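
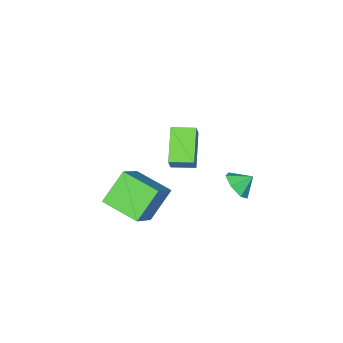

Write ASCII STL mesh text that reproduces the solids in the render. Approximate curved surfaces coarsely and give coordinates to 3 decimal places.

solid 
facet normal 0.692 -0.409 -0.594
outer loop
vertex -0.361 -0.061 -1.746
vertex -0.82 -0.847 -1.74
vertex -0.901 -0.147 -2.316
endloop
endfacet
facet normal -0.257 0.961 0.098
outer loop
vertex -0.361 -0.061 -1.746
vertex -0.901 -0.147 -2.316
vertex -1.52 -0.433 -1.14
endloop
endfacet
facet normal 0.692 -0.409 -0.594
outer loop
vertex -0.901 -0.147 -2.316
vertex -0.82 -0.847 -1.74
vertex -1.38 -0.76 -2.452
endloop
endfacet
facet normal -0.740 0.630 -0.236
outer loop
vertex -0.901 -0.147 -2.316
vertex -1.38 -0.76 -2.452
vertex -1.52 -0.433 -1.14
endloop
endfacet
facet normal 0.692 -0.409 -0.595
outer loop
vertex -1.38 -0.76 -2.452
vertex -0.82 -0.847 -1.74
vertex -1.437 -1.438 -2.052
endloop
endfacet
facet normal -0.994 0.018 -0.111
outer loop
vertex -1.38 -0.76 -2.452
vertex -1.437 -1.438 -2.052
vertex -1.52 -0.433 -1.14
endloop
endfacet
facet normal 0.693 -0.410 -0.593
outer loop
vertex -1.437 -1.438 -2.052
vertex -0.82 -0.847 -1.74
vertex -1.03 -1.671 -1.416
endloop
endfacet
facet normal -0.828 -0.412 0.379
outer loop
vertex -1.437 -1.438 -2.052
vertex -1.03 -1.671 -1.416
vertex -1.52 -0.433 -1.14
endloop
endfacet
facet normal 0.692 -0.410 -0.594
outer loop
vertex -1.03 -1.671 -1.416
vertex -0.82 -0.847 -1.74
vertex -0.465 -1.283 -1.025
endloop
endfacet
facet normal -0.367 -0.338 0.866
outer loop
vertex -1.03 -1.671 -1.416
vertex -0.465 -1.283 -1.025
vertex -1.52 -0.433 -1.14
endloop
endfacet
facet normal 0.693 -0.409 -0.594
outer loop
vertex -0.465 -1.283 -1.025
vertex -0.82 -0.847 -1.74
vertex -0.167 -0.567 -1.171
endloop
endfacet
facet normal 0.041 0.183 0.982
outer loop
vertex -0.465 -1.283 -1.025
vertex -0.167 -0.567 -1.171
vertex -1.52 -0.433 -1.14
endloop
endfacet
facet normal 0.693 -0.409 -0.594
outer loop
vertex -0.167 -0.567 -1.171
vertex -0.82 -0.847 -1.74
vertex -0.361 -0.061 -1.746
endloop
endfacet
facet normal 0.090 0.763 0.641
outer loop
vertex -0.167 -0.567 -1.171
vertex -0.361 -0.061 -1.746
vertex -1.52 -0.433 -1.14
endloop
endfacet
facet normal -0.403 -0.306 -0.862
outer loop
vertex 2.041 -2.341 3.2
vertex 1.205 -1.456 3.277
vertex 3.272 -1.09 2.18
endloop
endfacet
facet normal 0.685 -0.726 -0.063
outer loop
vertex 3.675 -0.784 3.043
vertex 2.041 -2.341 3.2
vertex 3.272 -1.09 2.18
endloop
endfacet
facet normal -0.403 -0.306 -0.862
outer loop
vertex 3.272 -1.09 2.18
vertex 1.205 -1.456 3.277
vertex 2.436 -0.205 2.257
endloop
endfacet
facet normal 0.607 0.617 -0.502
outer loop
vertex 2.436 -0.205 2.257
vertex 3.675 -0.784 3.043
vertex 3.272 -1.09 2.18
endloop
endfacet
facet normal -0.607 -0.617 0.502
outer loop
vertex 2.041 -2.341 3.2
vertex 1.608 -1.15 4.14
vertex 1.205 -1.456 3.277
endloop
endfacet
facet normal 0.685 -0.726 -0.063
outer loop
vertex 2.444 -2.035 4.063
vertex 2.041 -2.341 3.2
vertex 3.675 -0.784 3.043
endloop
endfacet
facet normal -0.607 -0.617 0.502
outer loop
vertex 2.444 -2.035 4.063
vertex 1.608 -1.15 4.14
vertex 2.041 -2.341 3.2
endloop
endfacet
facet normal -0.685 0.726 0.063
outer loop
vertex 1.205 -1.456 3.277
vertex 1.608 -1.15 4.14
vertex 2.436 -0.205 2.257
endloop
endfacet
facet normal 0.607 0.617 -0.502
outer loop
vertex 2.839 0.101 3.12
vertex 3.675 -0.784 3.043
vertex 2.436 -0.205 2.257
endloop
endfacet
facet normal -0.685 0.726 0.063
outer loop
vertex 2.436 -0.205 2.257
vertex 1.608 -1.15 4.14
vertex 2.839 0.101 3.12
endloop
endfacet
facet normal 0.403 0.306 0.862
outer loop
vertex 2.839 0.101 3.12
vertex 2.444 -2.035 4.063
vertex 3.675 -0.784 3.043
endloop
endfacet
facet normal 0.403 0.306 0.862
outer loop
vertex 1.608 -1.15 4.14
vertex 2.444 -2.035 4.063
vertex 2.839 0.101 3.12
endloop
endfacet
facet normal -0.693 -0.028 0.721
outer loop
vertex 3.346 -4.56 -0.666
vertex 2.795 -2.563 -1.119
vertex 1.872 -5.293 -2.111
endloop
endfacet
facet normal 0.259 -0.942 0.213
outer loop
vertex 3.285 -5.237 -3.581
vertex 3.346 -4.56 -0.666
vertex 1.872 -5.293 -2.111
endloop
endfacet
facet normal -0.692 -0.028 0.721
outer loop
vertex 1.872 -5.293 -2.111
vertex 2.795 -2.563 -1.119
vertex 1.321 -3.297 -2.563
endloop
endfacet
facet normal -0.673 -0.335 -0.660
outer loop
vertex 1.321 -3.297 -2.563
vertex 3.285 -5.237 -3.581
vertex 1.872 -5.293 -2.111
endloop
endfacet
facet normal 0.673 0.335 0.659
outer loop
vertex 3.346 -4.56 -0.666
vertex 4.208 -2.507 -2.589
vertex 2.795 -2.563 -1.119
endloop
endfacet
facet normal 0.260 -0.942 0.213
outer loop
vertex 4.759 -4.503 -2.137
vertex 3.346 -4.56 -0.666
vertex 3.285 -5.237 -3.581
endloop
endfacet
facet normal 0.673 0.335 0.659
outer loop
vertex 4.759 -4.503 -2.137
vertex 4.208 -2.507 -2.589
vertex 3.346 -4.56 -0.666
endloop
endfacet
facet normal -0.260 0.942 -0.214
outer loop
vertex 2.795 -2.563 -1.119
vertex 4.208 -2.507 -2.589
vertex 1.321 -3.297 -2.563
endloop
endfacet
facet normal -0.673 -0.335 -0.659
outer loop
vertex 2.734 -3.24 -4.034
vertex 3.285 -5.237 -3.581
vertex 1.321 -3.297 -2.563
endloop
endfacet
facet normal -0.260 0.942 -0.213
outer loop
vertex 1.321 -3.297 -2.563
vertex 4.208 -2.507 -2.589
vertex 2.734 -3.24 -4.034
endloop
endfacet
facet normal 0.693 0.028 -0.721
outer loop
vertex 2.734 -3.24 -4.034
vertex 4.759 -4.503 -2.137
vertex 3.285 -5.237 -3.581
endloop
endfacet
facet normal 0.693 0.028 -0.721
outer loop
vertex 4.208 -2.507 -2.589
vertex 4.759 -4.503 -2.137
vertex 2.734 -3.24 -4.034
endloop
endfacet

endsolid


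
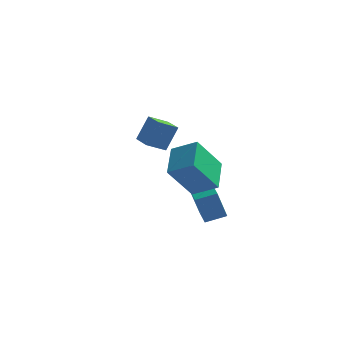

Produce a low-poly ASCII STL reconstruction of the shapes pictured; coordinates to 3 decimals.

solid 
facet normal -0.891 0.071 -0.448
outer loop
vertex 1.032 -4.291 1.313
vertex 0.766 -2.588 2.112
vertex 1.982 -3.329 -0.422
endloop
endfacet
facet normal 0.140 -0.896 -0.420
outer loop
vertex 3.274 -3.432 0.228
vertex 1.032 -4.291 1.313
vertex 1.982 -3.329 -0.422
endloop
endfacet
facet normal -0.891 0.071 -0.448
outer loop
vertex 1.982 -3.329 -0.422
vertex 0.766 -2.588 2.112
vertex 1.716 -1.625 0.377
endloop
endfacet
facet normal 0.432 0.437 -0.789
outer loop
vertex 1.716 -1.625 0.377
vertex 3.274 -3.432 0.228
vertex 1.982 -3.329 -0.422
endloop
endfacet
facet normal -0.432 -0.438 0.789
outer loop
vertex 1.032 -4.291 1.313
vertex 2.058 -2.691 2.762
vertex 0.766 -2.588 2.112
endloop
endfacet
facet normal 0.140 -0.896 -0.421
outer loop
vertex 2.324 -4.395 1.963
vertex 1.032 -4.291 1.313
vertex 3.274 -3.432 0.228
endloop
endfacet
facet normal -0.432 -0.437 0.789
outer loop
vertex 2.324 -4.395 1.963
vertex 2.058 -2.691 2.762
vertex 1.032 -4.291 1.313
endloop
endfacet
facet normal -0.140 0.896 0.421
outer loop
vertex 0.766 -2.588 2.112
vertex 2.058 -2.691 2.762
vertex 1.716 -1.625 0.377
endloop
endfacet
facet normal 0.432 0.437 -0.789
outer loop
vertex 3.008 -1.729 1.027
vertex 3.274 -3.432 0.228
vertex 1.716 -1.625 0.377
endloop
endfacet
facet normal -0.139 0.896 0.421
outer loop
vertex 1.716 -1.625 0.377
vertex 2.058 -2.691 2.762
vertex 3.008 -1.729 1.027
endloop
endfacet
facet normal 0.891 -0.071 0.448
outer loop
vertex 3.008 -1.729 1.027
vertex 2.324 -4.395 1.963
vertex 3.274 -3.432 0.228
endloop
endfacet
facet normal 0.891 -0.071 0.448
outer loop
vertex 2.058 -2.691 2.762
vertex 2.324 -4.395 1.963
vertex 3.008 -1.729 1.027
endloop
endfacet
facet normal -0.864 -0.400 -0.305
outer loop
vertex 1.871 -2.36 -1.251
vertex 1.354 -1.341 -1.121
vertex 2.26 -1.954 -2.887
endloop
endfacet
facet normal 0.449 -0.886 -0.113
outer loop
vertex 3.246 -1.499 -2.539
vertex 1.871 -2.36 -1.251
vertex 2.26 -1.954 -2.887
endloop
endfacet
facet normal -0.865 -0.399 -0.305
outer loop
vertex 2.26 -1.954 -2.887
vertex 1.354 -1.341 -1.121
vertex 1.744 -0.935 -2.757
endloop
endfacet
facet normal 0.225 0.235 -0.946
outer loop
vertex 1.744 -0.935 -2.757
vertex 3.246 -1.499 -2.539
vertex 2.26 -1.954 -2.887
endloop
endfacet
facet normal -0.225 -0.235 0.946
outer loop
vertex 1.871 -2.36 -1.251
vertex 2.34 -0.886 -0.773
vertex 1.354 -1.341 -1.121
endloop
endfacet
facet normal 0.449 -0.886 -0.113
outer loop
vertex 2.856 -1.905 -0.903
vertex 1.871 -2.36 -1.251
vertex 3.246 -1.499 -2.539
endloop
endfacet
facet normal -0.226 -0.235 0.945
outer loop
vertex 2.856 -1.905 -0.903
vertex 2.34 -0.886 -0.773
vertex 1.871 -2.36 -1.251
endloop
endfacet
facet normal -0.449 0.886 0.113
outer loop
vertex 1.354 -1.341 -1.121
vertex 2.34 -0.886 -0.773
vertex 1.744 -0.935 -2.757
endloop
endfacet
facet normal 0.225 0.235 -0.945
outer loop
vertex 2.729 -0.48 -2.409
vertex 3.246 -1.499 -2.539
vertex 1.744 -0.935 -2.757
endloop
endfacet
facet normal -0.449 0.886 0.113
outer loop
vertex 1.744 -0.935 -2.757
vertex 2.34 -0.886 -0.773
vertex 2.729 -0.48 -2.409
endloop
endfacet
facet normal 0.864 0.400 0.305
outer loop
vertex 2.729 -0.48 -2.409
vertex 2.856 -1.905 -0.903
vertex 3.246 -1.499 -2.539
endloop
endfacet
facet normal 0.865 0.399 0.305
outer loop
vertex 2.34 -0.886 -0.773
vertex 2.856 -1.905 -0.903
vertex 2.729 -0.48 -2.409
endloop
endfacet
facet normal -0.744 -0.503 0.440
outer loop
vertex -1.141 2.031 1.896
vertex -1.987 3.178 1.776
vertex -1.635 1.518 0.474
endloop
endfacet
facet normal 0.592 -0.801 0.083
outer loop
vertex -0.773 2.102 -0.036
vertex -1.141 2.031 1.896
vertex -1.635 1.518 0.474
endloop
endfacet
facet normal -0.743 -0.503 0.441
outer loop
vertex -1.635 1.518 0.474
vertex -1.987 3.178 1.776
vertex -2.482 2.665 0.355
endloop
endfacet
facet normal -0.311 -0.322 -0.894
outer loop
vertex -2.482 2.665 0.355
vertex -0.773 2.102 -0.036
vertex -1.635 1.518 0.474
endloop
endfacet
facet normal 0.310 0.323 0.894
outer loop
vertex -1.141 2.031 1.896
vertex -1.125 3.762 1.266
vertex -1.987 3.178 1.776
endloop
endfacet
facet normal 0.592 -0.802 0.083
outer loop
vertex -0.278 2.615 1.385
vertex -1.141 2.031 1.896
vertex -0.773 2.102 -0.036
endloop
endfacet
facet normal 0.311 0.322 0.894
outer loop
vertex -0.278 2.615 1.385
vertex -1.125 3.762 1.266
vertex -1.141 2.031 1.896
endloop
endfacet
facet normal -0.592 0.802 -0.083
outer loop
vertex -1.987 3.178 1.776
vertex -1.125 3.762 1.266
vertex -2.482 2.665 0.355
endloop
endfacet
facet normal -0.311 -0.323 -0.894
outer loop
vertex -1.619 3.249 -0.156
vertex -0.773 2.102 -0.036
vertex -2.482 2.665 0.355
endloop
endfacet
facet normal -0.592 0.802 -0.084
outer loop
vertex -2.482 2.665 0.355
vertex -1.125 3.762 1.266
vertex -1.619 3.249 -0.156
endloop
endfacet
facet normal 0.744 0.503 -0.441
outer loop
vertex -1.619 3.249 -0.156
vertex -0.278 2.615 1.385
vertex -0.773 2.102 -0.036
endloop
endfacet
facet normal 0.744 0.503 -0.440
outer loop
vertex -1.125 3.762 1.266
vertex -0.278 2.615 1.385
vertex -1.619 3.249 -0.156
endloop
endfacet

endsolid


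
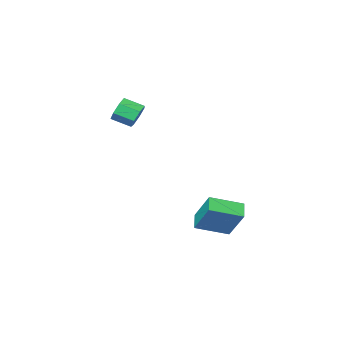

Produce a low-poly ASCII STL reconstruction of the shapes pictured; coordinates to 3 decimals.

solid 
facet normal -0.841 0.447 -0.305
outer loop
vertex -2.494 1.79 -4.583
vertex -2.45 2.86 -3.136
vertex -2.012 2.385 -5.038
endloop
endfacet
facet normal -0.025 -0.594 -0.804
outer loop
vertex -0.65 1.66 -4.544
vertex -2.494 1.79 -4.583
vertex -2.012 2.385 -5.038
endloop
endfacet
facet normal -0.841 0.447 -0.305
outer loop
vertex -2.012 2.385 -5.038
vertex -2.45 2.86 -3.136
vertex -1.968 3.455 -3.591
endloop
endfacet
facet normal 0.541 0.668 -0.511
outer loop
vertex -1.968 3.455 -3.591
vertex -0.65 1.66 -4.544
vertex -2.012 2.385 -5.038
endloop
endfacet
facet normal -0.541 -0.668 0.511
outer loop
vertex -2.494 1.79 -4.583
vertex -1.088 2.135 -2.642
vertex -2.45 2.86 -3.136
endloop
endfacet
facet normal -0.025 -0.594 -0.804
outer loop
vertex -1.132 1.065 -4.089
vertex -2.494 1.79 -4.583
vertex -0.65 1.66 -4.544
endloop
endfacet
facet normal -0.541 -0.668 0.511
outer loop
vertex -1.132 1.065 -4.089
vertex -1.088 2.135 -2.642
vertex -2.494 1.79 -4.583
endloop
endfacet
facet normal 0.025 0.594 0.804
outer loop
vertex -2.45 2.86 -3.136
vertex -1.088 2.135 -2.642
vertex -1.968 3.455 -3.591
endloop
endfacet
facet normal 0.541 0.668 -0.511
outer loop
vertex -0.606 2.73 -3.097
vertex -0.65 1.66 -4.544
vertex -1.968 3.455 -3.591
endloop
endfacet
facet normal 0.025 0.594 0.804
outer loop
vertex -1.968 3.455 -3.591
vertex -1.088 2.135 -2.642
vertex -0.606 2.73 -3.097
endloop
endfacet
facet normal 0.841 -0.447 0.305
outer loop
vertex -0.606 2.73 -3.097
vertex -1.132 1.065 -4.089
vertex -0.65 1.66 -4.544
endloop
endfacet
facet normal 0.841 -0.447 0.305
outer loop
vertex -1.088 2.135 -2.642
vertex -1.132 1.065 -4.089
vertex -0.606 2.73 -3.097
endloop
endfacet
facet normal -0.593 0.698 -0.402
outer loop
vertex -0.395 -2.651 0.356
vertex -0.835 -2.721 0.883
vertex -0.295 -2.295 0.826
endloop
endfacet
facet normal 0.788 0.398 -0.469
outer loop
vertex -0.395 -2.651 0.356
vertex -0.295 -2.295 0.826
vertex 0.215 -3.37 0.771
endloop
endfacet
facet normal 0.788 0.398 -0.469
outer loop
vertex 0.215 -3.37 0.771
vertex -0.295 -2.295 0.826
vertex 0.315 -3.014 1.241
endloop
endfacet
facet normal 0.591 -0.698 0.403
outer loop
vertex 0.215 -3.37 0.771
vertex 0.315 -3.014 1.241
vertex -0.225 -3.439 1.297
endloop
endfacet
facet normal -0.593 0.698 -0.403
outer loop
vertex -0.295 -2.295 0.826
vertex -0.835 -2.721 0.883
vertex -0.601 -2.259 1.339
endloop
endfacet
facet normal 0.623 0.714 0.321
outer loop
vertex -0.295 -2.295 0.826
vertex -0.601 -2.259 1.339
vertex 0.315 -3.014 1.241
endloop
endfacet
facet normal 0.622 0.713 0.322
outer loop
vertex 0.315 -3.014 1.241
vertex -0.601 -2.259 1.339
vertex 0.008 -2.978 1.754
endloop
endfacet
facet normal 0.591 -0.698 0.403
outer loop
vertex 0.315 -3.014 1.241
vertex 0.008 -2.978 1.754
vertex -0.225 -3.439 1.297
endloop
endfacet
facet normal -0.592 0.698 -0.403
outer loop
vertex -0.601 -2.259 1.339
vertex -0.835 -2.721 0.883
vertex -1.084 -2.571 1.508
endloop
endfacet
facet normal -0.013 0.492 0.871
outer loop
vertex -0.601 -2.259 1.339
vertex -1.084 -2.571 1.508
vertex 0.008 -2.978 1.754
endloop
endfacet
facet normal -0.013 0.492 0.871
outer loop
vertex 0.008 -2.978 1.754
vertex -1.084 -2.571 1.508
vertex -0.474 -3.29 1.923
endloop
endfacet
facet normal 0.593 -0.698 0.402
outer loop
vertex 0.008 -2.978 1.754
vertex -0.474 -3.29 1.923
vertex -0.225 -3.439 1.297
endloop
endfacet
facet normal -0.591 0.699 -0.403
outer loop
vertex -1.084 -2.571 1.508
vertex -0.835 -2.721 0.883
vertex -1.379 -2.995 1.206
endloop
endfacet
facet normal -0.638 -0.100 0.764
outer loop
vertex -1.084 -2.571 1.508
vertex -1.379 -2.995 1.206
vertex -0.474 -3.29 1.923
endloop
endfacet
facet normal -0.638 -0.100 0.764
outer loop
vertex -0.474 -3.29 1.923
vertex -1.379 -2.995 1.206
vertex -0.769 -3.714 1.621
endloop
endfacet
facet normal 0.592 -0.698 0.402
outer loop
vertex -0.474 -3.29 1.923
vertex -0.769 -3.714 1.621
vertex -0.225 -3.439 1.297
endloop
endfacet
facet normal -0.591 0.698 -0.403
outer loop
vertex -1.379 -2.995 1.206
vertex -0.835 -2.721 0.883
vertex -1.264 -3.213 0.66
endloop
endfacet
facet normal -0.783 -0.617 0.081
outer loop
vertex -1.379 -2.995 1.206
vertex -1.264 -3.213 0.66
vertex -0.769 -3.714 1.621
endloop
endfacet
facet normal -0.783 -0.617 0.081
outer loop
vertex -0.769 -3.714 1.621
vertex -1.264 -3.213 0.66
vertex -0.654 -3.932 1.075
endloop
endfacet
facet normal 0.593 -0.697 0.403
outer loop
vertex -0.769 -3.714 1.621
vertex -0.654 -3.932 1.075
vertex -0.225 -3.439 1.297
endloop
endfacet
facet normal -0.592 0.698 -0.403
outer loop
vertex -1.264 -3.213 0.66
vertex -0.835 -2.721 0.883
vertex -0.826 -3.06 0.282
endloop
endfacet
facet normal -0.338 -0.669 -0.662
outer loop
vertex -1.264 -3.213 0.66
vertex -0.826 -3.06 0.282
vertex -0.654 -3.932 1.075
endloop
endfacet
facet normal -0.338 -0.669 -0.662
outer loop
vertex -0.654 -3.932 1.075
vertex -0.826 -3.06 0.282
vertex -0.216 -3.779 0.697
endloop
endfacet
facet normal 0.592 -0.697 0.404
outer loop
vertex -0.654 -3.932 1.075
vertex -0.216 -3.779 0.697
vertex -0.225 -3.439 1.297
endloop
endfacet
facet normal -0.593 0.698 -0.402
outer loop
vertex -0.826 -3.06 0.282
vertex -0.835 -2.721 0.883
vertex -0.395 -2.651 0.356
endloop
endfacet
facet normal 0.361 -0.217 -0.907
outer loop
vertex -0.826 -3.06 0.282
vertex -0.395 -2.651 0.356
vertex -0.216 -3.779 0.697
endloop
endfacet
facet normal 0.361 -0.217 -0.907
outer loop
vertex -0.216 -3.779 0.697
vertex -0.395 -2.651 0.356
vertex 0.215 -3.37 0.771
endloop
endfacet
facet normal 0.592 -0.697 0.404
outer loop
vertex -0.216 -3.779 0.697
vertex 0.215 -3.37 0.771
vertex -0.225 -3.439 1.297
endloop
endfacet

endsolid


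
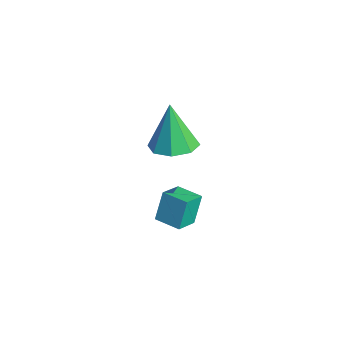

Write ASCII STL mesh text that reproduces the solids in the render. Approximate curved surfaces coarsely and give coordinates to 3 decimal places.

solid 
facet normal -0.857 -0.515 -0.008
outer loop
vertex -1.961 1.95 -0.119
vertex -2.474 2.81 -0.55
vertex -1.678 1.498 -1.359
endloop
endfacet
facet normal 0.470 -0.789 0.395
outer loop
vertex -0.726 2.07 -1.35
vertex -1.961 1.95 -0.119
vertex -1.678 1.498 -1.359
endloop
endfacet
facet normal -0.857 -0.515 -0.008
outer loop
vertex -1.678 1.498 -1.359
vertex -2.474 2.81 -0.55
vertex -2.191 2.358 -1.79
endloop
endfacet
facet normal 0.210 -0.335 -0.918
outer loop
vertex -2.191 2.358 -1.79
vertex -0.726 2.07 -1.35
vertex -1.678 1.498 -1.359
endloop
endfacet
facet normal -0.210 0.335 0.918
outer loop
vertex -1.961 1.95 -0.119
vertex -1.522 3.382 -0.541
vertex -2.474 2.81 -0.55
endloop
endfacet
facet normal 0.470 -0.789 0.395
outer loop
vertex -1.009 2.522 -0.11
vertex -1.961 1.95 -0.119
vertex -0.726 2.07 -1.35
endloop
endfacet
facet normal -0.210 0.335 0.918
outer loop
vertex -1.009 2.522 -0.11
vertex -1.522 3.382 -0.541
vertex -1.961 1.95 -0.119
endloop
endfacet
facet normal -0.470 0.789 -0.395
outer loop
vertex -2.474 2.81 -0.55
vertex -1.522 3.382 -0.541
vertex -2.191 2.358 -1.79
endloop
endfacet
facet normal 0.210 -0.335 -0.918
outer loop
vertex -1.239 2.93 -1.781
vertex -0.726 2.07 -1.35
vertex -2.191 2.358 -1.79
endloop
endfacet
facet normal -0.470 0.789 -0.395
outer loop
vertex -2.191 2.358 -1.79
vertex -1.522 3.382 -0.541
vertex -1.239 2.93 -1.781
endloop
endfacet
facet normal 0.857 0.515 0.008
outer loop
vertex -1.239 2.93 -1.781
vertex -1.009 2.522 -0.11
vertex -0.726 2.07 -1.35
endloop
endfacet
facet normal 0.857 0.515 0.008
outer loop
vertex -1.522 3.382 -0.541
vertex -1.009 2.522 -0.11
vertex -1.239 2.93 -1.781
endloop
endfacet
facet normal 0.243 -0.027 -0.970
outer loop
vertex -1.158 2.743 2.734
vertex -2.081 2.463 2.511
vertex -1.616 3.332 2.603
endloop
endfacet
facet normal 0.595 0.585 0.551
outer loop
vertex -1.158 2.743 2.734
vertex -1.616 3.332 2.603
vertex -2.579 2.517 4.509
endloop
endfacet
facet normal 0.241 -0.026 -0.970
outer loop
vertex -1.616 3.332 2.603
vertex -2.081 2.463 2.511
vertex -2.347 3.412 2.419
endloop
endfacet
facet normal 0.001 0.919 0.394
outer loop
vertex -1.616 3.332 2.603
vertex -2.347 3.412 2.419
vertex -2.579 2.517 4.509
endloop
endfacet
facet normal 0.243 -0.026 -0.970
outer loop
vertex -2.347 3.412 2.419
vertex -2.081 2.463 2.511
vertex -2.921 2.935 2.288
endloop
endfacet
facet normal -0.652 0.720 0.236
outer loop
vertex -2.347 3.412 2.419
vertex -2.921 2.935 2.288
vertex -2.579 2.517 4.509
endloop
endfacet
facet normal 0.243 -0.026 -0.970
outer loop
vertex -2.921 2.935 2.288
vertex -2.081 2.463 2.511
vertex -3.003 2.182 2.288
endloop
endfacet
facet normal -0.979 0.107 0.171
outer loop
vertex -2.921 2.935 2.288
vertex -3.003 2.182 2.288
vertex -2.579 2.517 4.509
endloop
endfacet
facet normal 0.243 -0.027 -0.970
outer loop
vertex -3.003 2.182 2.288
vertex -2.081 2.463 2.511
vertex -2.545 1.593 2.419
endloop
endfacet
facet normal -0.792 -0.563 0.236
outer loop
vertex -3.003 2.182 2.288
vertex -2.545 1.593 2.419
vertex -2.579 2.517 4.509
endloop
endfacet
facet normal 0.243 -0.027 -0.970
outer loop
vertex -2.545 1.593 2.419
vertex -2.081 2.463 2.511
vertex -1.814 1.514 2.604
endloop
endfacet
facet normal -0.197 -0.898 0.394
outer loop
vertex -2.545 1.593 2.419
vertex -1.814 1.514 2.604
vertex -2.579 2.517 4.509
endloop
endfacet
facet normal 0.242 -0.027 -0.970
outer loop
vertex -1.814 1.514 2.604
vertex -2.081 2.463 2.511
vertex -1.24 1.99 2.734
endloop
endfacet
facet normal 0.455 -0.699 0.551
outer loop
vertex -1.814 1.514 2.604
vertex -1.24 1.99 2.734
vertex -2.579 2.517 4.509
endloop
endfacet
facet normal 0.242 -0.026 -0.970
outer loop
vertex -1.24 1.99 2.734
vertex -2.081 2.463 2.511
vertex -1.158 2.743 2.734
endloop
endfacet
facet normal 0.783 -0.085 0.616
outer loop
vertex -1.24 1.99 2.734
vertex -1.158 2.743 2.734
vertex -2.579 2.517 4.509
endloop
endfacet

endsolid


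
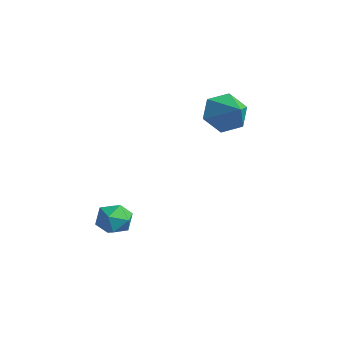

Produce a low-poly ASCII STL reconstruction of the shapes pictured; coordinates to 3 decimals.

solid 
facet normal -0.858 0.122 -0.499
outer loop
vertex -0.152 3.414 1.927
vertex -0.548 2.985 2.503
vertex -0.475 3.798 2.576
endloop
endfacet
facet normal 0.714 0.697 -0.057
outer loop
vertex -0.152 3.414 1.927
vertex -0.475 3.798 2.576
vertex 0.508 2.835 3.117
endloop
endfacet
facet normal -0.859 0.122 -0.498
outer loop
vertex -0.475 3.798 2.576
vertex -0.548 2.985 2.503
vertex -0.87 3.369 3.152
endloop
endfacet
facet normal 0.277 0.670 0.689
outer loop
vertex -0.475 3.798 2.576
vertex -0.87 3.369 3.152
vertex 0.508 2.835 3.117
endloop
endfacet
facet normal -0.859 0.122 -0.498
outer loop
vertex -0.87 3.369 3.152
vertex -0.548 2.985 2.503
vertex -0.943 2.556 3.079
endloop
endfacet
facet normal -0.009 -0.089 0.996
outer loop
vertex -0.87 3.369 3.152
vertex -0.943 2.556 3.079
vertex 0.508 2.835 3.117
endloop
endfacet
facet normal -0.858 0.121 -0.498
outer loop
vertex -0.943 2.556 3.079
vertex -0.548 2.985 2.503
vertex -0.621 2.171 2.431
endloop
endfacet
facet normal 0.143 -0.818 0.557
outer loop
vertex -0.943 2.556 3.079
vertex -0.621 2.171 2.431
vertex 0.508 2.835 3.117
endloop
endfacet
facet normal -0.858 0.121 -0.500
outer loop
vertex -0.621 2.171 2.431
vertex -0.548 2.985 2.503
vertex -0.225 2.6 1.855
endloop
endfacet
facet normal 0.581 -0.791 -0.190
outer loop
vertex -0.621 2.171 2.431
vertex -0.225 2.6 1.855
vertex 0.508 2.835 3.117
endloop
endfacet
facet normal -0.858 0.121 -0.500
outer loop
vertex -0.225 2.6 1.855
vertex -0.548 2.985 2.503
vertex -0.152 3.414 1.927
endloop
endfacet
facet normal 0.867 -0.034 -0.497
outer loop
vertex -0.225 2.6 1.855
vertex -0.152 3.414 1.927
vertex 0.508 2.835 3.117
endloop
endfacet
facet normal -0.911 0.369 -0.183
outer loop
vertex -1.433 -0.501 -1.829
vertex -1.714 -1.084 -1.607
vertex -1.595 -0.573 -1.169
endloop
endfacet
facet normal -0.455 0.890 -0.015
outer loop
vertex -1.433 -0.501 -1.829
vertex -1.595 -0.573 -1.169
vertex -1.006 -0.275 -1.345
endloop
endfacet
facet normal 0.085 0.872 -0.482
outer loop
vertex -1.433 -0.501 -1.829
vertex -1.006 -0.275 -1.345
vertex -0.76 -0.602 -1.893
endloop
endfacet
facet normal -0.039 0.339 -0.940
outer loop
vertex -1.433 -0.501 -1.829
vertex -0.76 -0.602 -1.893
vertex -1.197 -1.101 -2.055
endloop
endfacet
facet normal -0.654 0.027 -0.756
outer loop
vertex -1.433 -0.501 -1.829
vertex -1.197 -1.101 -2.055
vertex -1.714 -1.084 -1.607
endloop
endfacet
facet normal -0.190 0.750 0.634
outer loop
vertex -1.006 -0.275 -1.345
vertex -1.595 -0.573 -1.169
vertex -1.023 -0.719 -0.825
endloop
endfacet
facet normal -0.928 -0.093 0.360
outer loop
vertex -1.595 -0.573 -1.169
vertex -1.714 -1.084 -1.607
vertex -1.46 -1.218 -0.987
endloop
endfacet
facet normal -0.513 -0.645 -0.567
outer loop
vertex -1.714 -1.084 -1.607
vertex -1.197 -1.101 -2.055
vertex -1.214 -1.545 -1.535
endloop
endfacet
facet normal 0.483 -0.143 -0.864
outer loop
vertex -1.197 -1.101 -2.055
vertex -0.76 -0.602 -1.893
vertex -0.625 -1.247 -1.711
endloop
endfacet
facet normal 0.682 0.721 -0.124
outer loop
vertex -0.76 -0.602 -1.893
vertex -1.006 -0.275 -1.345
vertex -0.506 -0.736 -1.273
endloop
endfacet
facet normal 0.039 -0.339 0.940
outer loop
vertex -0.787 -1.319 -1.051
vertex -1.023 -0.719 -0.825
vertex -1.46 -1.218 -0.987
endloop
endfacet
facet normal -0.085 -0.872 0.482
outer loop
vertex -0.787 -1.319 -1.051
vertex -1.46 -1.218 -0.987
vertex -1.214 -1.545 -1.535
endloop
endfacet
facet normal 0.455 -0.890 0.015
outer loop
vertex -0.787 -1.319 -1.051
vertex -1.214 -1.545 -1.535
vertex -0.625 -1.247 -1.711
endloop
endfacet
facet normal 0.911 -0.369 0.183
outer loop
vertex -0.787 -1.319 -1.051
vertex -0.625 -1.247 -1.711
vertex -0.506 -0.736 -1.273
endloop
endfacet
facet normal 0.654 -0.027 0.756
outer loop
vertex -0.787 -1.319 -1.051
vertex -0.506 -0.736 -1.273
vertex -1.023 -0.719 -0.825
endloop
endfacet
facet normal -0.483 0.143 0.864
outer loop
vertex -1.46 -1.218 -0.987
vertex -1.023 -0.719 -0.825
vertex -1.595 -0.573 -1.169
endloop
endfacet
facet normal -0.682 -0.721 0.124
outer loop
vertex -1.214 -1.545 -1.535
vertex -1.46 -1.218 -0.987
vertex -1.714 -1.084 -1.607
endloop
endfacet
facet normal 0.190 -0.750 -0.634
outer loop
vertex -0.625 -1.247 -1.711
vertex -1.214 -1.545 -1.535
vertex -1.197 -1.101 -2.055
endloop
endfacet
facet normal 0.928 0.093 -0.360
outer loop
vertex -0.506 -0.736 -1.273
vertex -0.625 -1.247 -1.711
vertex -0.76 -0.602 -1.893
endloop
endfacet
facet normal 0.513 0.645 0.567
outer loop
vertex -1.023 -0.719 -0.825
vertex -0.506 -0.736 -1.273
vertex -1.006 -0.275 -1.345
endloop
endfacet

endsolid


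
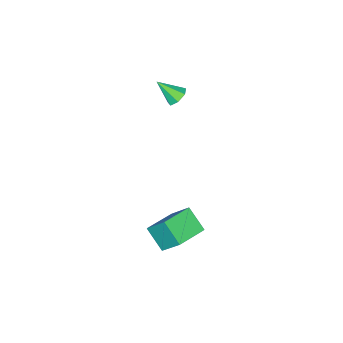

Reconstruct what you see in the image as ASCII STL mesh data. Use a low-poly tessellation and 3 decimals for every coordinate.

solid 
facet normal -0.314 0.653 -0.690
outer loop
vertex -0.75 -2.977 3.14
vertex -1.464 -3.059 3.387
vertex -0.937 -2.562 3.618
endloop
endfacet
facet normal 0.958 0.146 0.248
outer loop
vertex -0.75 -2.977 3.14
vertex -0.937 -2.562 3.618
vertex -0.936 -4.161 4.553
endloop
endfacet
facet normal -0.312 0.652 -0.691
outer loop
vertex -0.937 -2.562 3.618
vertex -1.464 -3.059 3.387
vertex -1.522 -2.521 3.921
endloop
endfacet
facet normal 0.435 0.455 0.777
outer loop
vertex -0.937 -2.562 3.618
vertex -1.522 -2.521 3.921
vertex -0.936 -4.161 4.553
endloop
endfacet
facet normal -0.312 0.652 -0.691
outer loop
vertex -1.522 -2.521 3.921
vertex -1.464 -3.059 3.387
vertex -2.063 -2.885 3.822
endloop
endfacet
facet normal -0.326 0.236 0.915
outer loop
vertex -1.522 -2.521 3.921
vertex -2.063 -2.885 3.822
vertex -0.936 -4.161 4.553
endloop
endfacet
facet normal -0.312 0.652 -0.691
outer loop
vertex -2.063 -2.885 3.822
vertex -1.464 -3.059 3.387
vertex -2.153 -3.38 3.395
endloop
endfacet
facet normal -0.754 -0.345 0.559
outer loop
vertex -2.063 -2.885 3.822
vertex -2.153 -3.38 3.395
vertex -0.936 -4.161 4.553
endloop
endfacet
facet normal -0.312 0.653 -0.690
outer loop
vertex -2.153 -3.38 3.395
vertex -1.464 -3.059 3.387
vertex -1.725 -3.633 2.962
endloop
endfacet
facet normal -0.525 -0.851 -0.022
outer loop
vertex -2.153 -3.38 3.395
vertex -1.725 -3.633 2.962
vertex -0.936 -4.161 4.553
endloop
endfacet
facet normal -0.313 0.653 -0.690
outer loop
vertex -1.725 -3.633 2.962
vertex -1.464 -3.059 3.387
vertex -1.1 -3.453 2.849
endloop
endfacet
facet normal 0.188 -0.900 -0.392
outer loop
vertex -1.725 -3.633 2.962
vertex -1.1 -3.453 2.849
vertex -0.936 -4.161 4.553
endloop
endfacet
facet normal -0.314 0.652 -0.690
outer loop
vertex -1.1 -3.453 2.849
vertex -1.464 -3.059 3.387
vertex -0.75 -2.977 3.14
endloop
endfacet
facet normal 0.847 -0.457 -0.271
outer loop
vertex -1.1 -3.453 2.849
vertex -0.75 -2.977 3.14
vertex -0.936 -4.161 4.553
endloop
endfacet
facet normal -0.990 0.105 -0.093
outer loop
vertex 1.807 0.476 -2.495
vertex 2.049 1.81 -3.57
vertex 1.821 -0.818 -4.098
endloop
endfacet
facet normal -0.139 -0.771 0.621
outer loop
vertex 3.831 -1.03 -3.91
vertex 1.807 0.476 -2.495
vertex 1.821 -0.818 -4.098
endloop
endfacet
facet normal -0.990 0.105 -0.093
outer loop
vertex 1.821 -0.818 -4.098
vertex 2.049 1.81 -3.57
vertex 2.063 0.516 -5.173
endloop
endfacet
facet normal 0.007 -0.628 -0.778
outer loop
vertex 2.063 0.516 -5.173
vertex 3.831 -1.03 -3.91
vertex 1.821 -0.818 -4.098
endloop
endfacet
facet normal -0.007 0.628 0.778
outer loop
vertex 1.807 0.476 -2.495
vertex 4.059 1.598 -3.382
vertex 2.049 1.81 -3.57
endloop
endfacet
facet normal -0.139 -0.771 0.621
outer loop
vertex 3.817 0.264 -2.307
vertex 1.807 0.476 -2.495
vertex 3.831 -1.03 -3.91
endloop
endfacet
facet normal -0.007 0.628 0.778
outer loop
vertex 3.817 0.264 -2.307
vertex 4.059 1.598 -3.382
vertex 1.807 0.476 -2.495
endloop
endfacet
facet normal 0.139 0.771 -0.621
outer loop
vertex 2.049 1.81 -3.57
vertex 4.059 1.598 -3.382
vertex 2.063 0.516 -5.173
endloop
endfacet
facet normal 0.007 -0.628 -0.778
outer loop
vertex 4.073 0.304 -4.985
vertex 3.831 -1.03 -3.91
vertex 2.063 0.516 -5.173
endloop
endfacet
facet normal 0.139 0.771 -0.621
outer loop
vertex 2.063 0.516 -5.173
vertex 4.059 1.598 -3.382
vertex 4.073 0.304 -4.985
endloop
endfacet
facet normal 0.990 -0.105 0.093
outer loop
vertex 4.073 0.304 -4.985
vertex 3.817 0.264 -2.307
vertex 3.831 -1.03 -3.91
endloop
endfacet
facet normal 0.990 -0.105 0.093
outer loop
vertex 4.059 1.598 -3.382
vertex 3.817 0.264 -2.307
vertex 4.073 0.304 -4.985
endloop
endfacet

endsolid


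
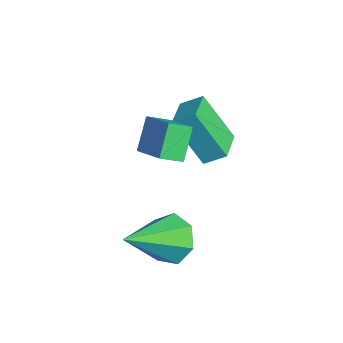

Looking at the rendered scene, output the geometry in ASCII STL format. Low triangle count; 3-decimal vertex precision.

solid 
facet normal -0.505 0.382 0.774
outer loop
vertex -1.049 -2.852 3.001
vertex 0.228 -2.538 3.68
vertex -1.04 -2.124 2.647
endloop
endfacet
facet normal -0.863 -0.212 -0.459
outer loop
vertex -0.408 -2.602 1.68
vertex -1.049 -2.852 3.001
vertex -1.04 -2.124 2.647
endloop
endfacet
facet normal -0.506 0.382 0.774
outer loop
vertex -1.04 -2.124 2.647
vertex 0.228 -2.538 3.68
vertex 0.237 -1.809 3.326
endloop
endfacet
facet normal 0.011 0.899 -0.437
outer loop
vertex 0.237 -1.809 3.326
vertex -0.408 -2.602 1.68
vertex -1.04 -2.124 2.647
endloop
endfacet
facet normal -0.011 -0.899 0.437
outer loop
vertex -1.049 -2.852 3.001
vertex 0.86 -3.016 2.713
vertex 0.228 -2.538 3.68
endloop
endfacet
facet normal -0.863 -0.212 -0.459
outer loop
vertex -0.417 -3.331 2.034
vertex -1.049 -2.852 3.001
vertex -0.408 -2.602 1.68
endloop
endfacet
facet normal -0.011 -0.899 0.438
outer loop
vertex -0.417 -3.331 2.034
vertex 0.86 -3.016 2.713
vertex -1.049 -2.852 3.001
endloop
endfacet
facet normal 0.863 0.212 0.459
outer loop
vertex 0.228 -2.538 3.68
vertex 0.86 -3.016 2.713
vertex 0.237 -1.809 3.326
endloop
endfacet
facet normal 0.012 0.899 -0.438
outer loop
vertex 0.869 -2.288 2.359
vertex -0.408 -2.602 1.68
vertex 0.237 -1.809 3.326
endloop
endfacet
facet normal 0.863 0.212 0.459
outer loop
vertex 0.237 -1.809 3.326
vertex 0.86 -3.016 2.713
vertex 0.869 -2.288 2.359
endloop
endfacet
facet normal 0.505 -0.382 -0.774
outer loop
vertex 0.869 -2.288 2.359
vertex -0.417 -3.331 2.034
vertex -0.408 -2.602 1.68
endloop
endfacet
facet normal 0.506 -0.382 -0.773
outer loop
vertex 0.86 -3.016 2.713
vertex -0.417 -3.331 2.034
vertex 0.869 -2.288 2.359
endloop
endfacet
facet normal -0.869 0.473 -0.146
outer loop
vertex -2.61 -1.324 1.913
vertex -2.329 -0.67 2.359
vertex -1.91 -0.531 0.31
endloop
endfacet
facet normal -0.334 -0.779 -0.531
outer loop
vertex -0.771 -1.15 0.501
vertex -2.61 -1.324 1.913
vertex -1.91 -0.531 0.31
endloop
endfacet
facet normal -0.869 0.473 -0.146
outer loop
vertex -1.91 -0.531 0.31
vertex -2.329 -0.67 2.359
vertex -1.629 0.123 0.757
endloop
endfacet
facet normal 0.365 0.414 -0.834
outer loop
vertex -1.629 0.123 0.757
vertex -0.771 -1.15 0.501
vertex -1.91 -0.531 0.31
endloop
endfacet
facet normal -0.364 -0.413 0.835
outer loop
vertex -2.61 -1.324 1.913
vertex -1.19 -1.289 2.55
vertex -2.329 -0.67 2.359
endloop
endfacet
facet normal -0.334 -0.778 -0.531
outer loop
vertex -1.471 -1.943 2.103
vertex -2.61 -1.324 1.913
vertex -0.771 -1.15 0.501
endloop
endfacet
facet normal -0.364 -0.414 0.834
outer loop
vertex -1.471 -1.943 2.103
vertex -1.19 -1.289 2.55
vertex -2.61 -1.324 1.913
endloop
endfacet
facet normal 0.334 0.779 0.531
outer loop
vertex -2.329 -0.67 2.359
vertex -1.19 -1.289 2.55
vertex -1.629 0.123 0.757
endloop
endfacet
facet normal 0.364 0.413 -0.835
outer loop
vertex -0.49 -0.496 0.947
vertex -0.771 -1.15 0.501
vertex -1.629 0.123 0.757
endloop
endfacet
facet normal 0.334 0.778 0.531
outer loop
vertex -1.629 0.123 0.757
vertex -1.19 -1.289 2.55
vertex -0.49 -0.496 0.947
endloop
endfacet
facet normal 0.869 -0.473 0.146
outer loop
vertex -0.49 -0.496 0.947
vertex -1.471 -1.943 2.103
vertex -0.771 -1.15 0.501
endloop
endfacet
facet normal 0.869 -0.473 0.146
outer loop
vertex -1.19 -1.289 2.55
vertex -1.471 -1.943 2.103
vertex -0.49 -0.496 0.947
endloop
endfacet
facet normal -0.342 0.766 -0.545
outer loop
vertex 2.379 -2.458 -0.336
vertex 1.61 -2.903 -0.479
vertex 1.815 -2.336 0.189
endloop
endfacet
facet normal 0.682 0.316 0.659
outer loop
vertex 2.379 -2.458 -0.336
vertex 1.815 -2.336 0.189
vertex 2.35 -4.557 0.699
endloop
endfacet
facet normal -0.342 0.766 -0.545
outer loop
vertex 1.815 -2.336 0.189
vertex 1.61 -2.903 -0.479
vertex 1.096 -2.641 0.212
endloop
endfacet
facet normal -0.058 0.210 0.976
outer loop
vertex 1.815 -2.336 0.189
vertex 1.096 -2.641 0.212
vertex 2.35 -4.557 0.699
endloop
endfacet
facet normal -0.343 0.765 -0.545
outer loop
vertex 1.096 -2.641 0.212
vertex 1.61 -2.903 -0.479
vertex 0.765 -3.144 -0.286
endloop
endfacet
facet normal -0.665 -0.257 0.701
outer loop
vertex 1.096 -2.641 0.212
vertex 0.765 -3.144 -0.286
vertex 2.35 -4.557 0.699
endloop
endfacet
facet normal -0.343 0.765 -0.545
outer loop
vertex 0.765 -3.144 -0.286
vertex 1.61 -2.903 -0.479
vertex 1.07 -3.465 -0.929
endloop
endfacet
facet normal -0.680 -0.732 0.043
outer loop
vertex 0.765 -3.144 -0.286
vertex 1.07 -3.465 -0.929
vertex 2.35 -4.557 0.699
endloop
endfacet
facet normal -0.342 0.765 -0.546
outer loop
vertex 1.07 -3.465 -0.929
vertex 1.61 -2.903 -0.479
vertex 1.782 -3.364 -1.233
endloop
endfacet
facet normal -0.093 -0.859 -0.503
outer loop
vertex 1.07 -3.465 -0.929
vertex 1.782 -3.364 -1.233
vertex 2.35 -4.557 0.699
endloop
endfacet
facet normal -0.342 0.765 -0.546
outer loop
vertex 1.782 -3.364 -1.233
vertex 1.61 -2.903 -0.479
vertex 2.365 -2.915 -0.969
endloop
endfacet
facet normal 0.655 -0.541 -0.527
outer loop
vertex 1.782 -3.364 -1.233
vertex 2.365 -2.915 -0.969
vertex 2.35 -4.557 0.699
endloop
endfacet
facet normal -0.342 0.766 -0.545
outer loop
vertex 2.365 -2.915 -0.969
vertex 1.61 -2.903 -0.479
vertex 2.379 -2.458 -0.336
endloop
endfacet
facet normal 1.000 -0.018 -0.009
outer loop
vertex 2.365 -2.915 -0.969
vertex 2.379 -2.458 -0.336
vertex 2.35 -4.557 0.699
endloop
endfacet

endsolid


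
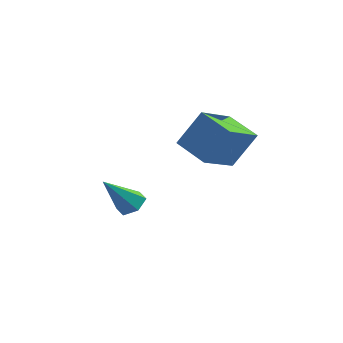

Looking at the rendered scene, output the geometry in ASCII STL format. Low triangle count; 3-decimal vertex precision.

solid 
facet normal -0.450 -0.246 -0.858
outer loop
vertex 2.66 -2.504 2.105
vertex 3.064 -0.935 1.443
vertex 3.971 -3.064 1.578
endloop
endfacet
facet normal -0.231 -0.896 0.378
outer loop
vertex 4.736 -2.645 3.037
vertex 2.66 -2.504 2.105
vertex 3.971 -3.064 1.578
endloop
endfacet
facet normal -0.450 -0.246 -0.858
outer loop
vertex 3.971 -3.064 1.578
vertex 3.064 -0.935 1.443
vertex 4.375 -1.495 0.916
endloop
endfacet
facet normal 0.863 -0.368 -0.347
outer loop
vertex 4.375 -1.495 0.916
vertex 4.736 -2.645 3.037
vertex 3.971 -3.064 1.578
endloop
endfacet
facet normal -0.863 0.368 0.347
outer loop
vertex 2.66 -2.504 2.105
vertex 3.829 -0.516 2.902
vertex 3.064 -0.935 1.443
endloop
endfacet
facet normal -0.231 -0.896 0.378
outer loop
vertex 3.425 -2.085 3.564
vertex 2.66 -2.504 2.105
vertex 4.736 -2.645 3.037
endloop
endfacet
facet normal -0.863 0.368 0.347
outer loop
vertex 3.425 -2.085 3.564
vertex 3.829 -0.516 2.902
vertex 2.66 -2.504 2.105
endloop
endfacet
facet normal 0.231 0.896 -0.378
outer loop
vertex 3.064 -0.935 1.443
vertex 3.829 -0.516 2.902
vertex 4.375 -1.495 0.916
endloop
endfacet
facet normal 0.863 -0.368 -0.347
outer loop
vertex 5.14 -1.076 2.375
vertex 4.736 -2.645 3.037
vertex 4.375 -1.495 0.916
endloop
endfacet
facet normal 0.231 0.896 -0.378
outer loop
vertex 4.375 -1.495 0.916
vertex 3.829 -0.516 2.902
vertex 5.14 -1.076 2.375
endloop
endfacet
facet normal 0.450 0.246 0.858
outer loop
vertex 5.14 -1.076 2.375
vertex 3.425 -2.085 3.564
vertex 4.736 -2.645 3.037
endloop
endfacet
facet normal 0.450 0.246 0.858
outer loop
vertex 3.829 -0.516 2.902
vertex 3.425 -2.085 3.564
vertex 5.14 -1.076 2.375
endloop
endfacet
facet normal 0.355 0.546 -0.759
outer loop
vertex 0.545 -1.289 -2.102
vertex 0.047 -0.848 -2.018
vertex 0.625 -0.767 -1.689
endloop
endfacet
facet normal 0.777 -0.459 0.430
outer loop
vertex 0.545 -1.289 -2.102
vertex 0.625 -0.767 -1.689
vertex -0.607 -1.852 -0.622
endloop
endfacet
facet normal 0.356 0.545 -0.759
outer loop
vertex 0.625 -0.767 -1.689
vertex 0.047 -0.848 -2.018
vertex 0.128 -0.327 -1.606
endloop
endfacet
facet normal 0.434 0.332 0.838
outer loop
vertex 0.625 -0.767 -1.689
vertex 0.128 -0.327 -1.606
vertex -0.607 -1.852 -0.622
endloop
endfacet
facet normal 0.357 0.545 -0.759
outer loop
vertex 0.128 -0.327 -1.606
vertex 0.047 -0.848 -2.018
vertex -0.45 -0.407 -1.935
endloop
endfacet
facet normal -0.449 0.627 0.636
outer loop
vertex 0.128 -0.327 -1.606
vertex -0.45 -0.407 -1.935
vertex -0.607 -1.852 -0.622
endloop
endfacet
facet normal 0.356 0.544 -0.760
outer loop
vertex -0.45 -0.407 -1.935
vertex 0.047 -0.848 -2.018
vertex -0.531 -0.929 -2.347
endloop
endfacet
facet normal -0.991 0.132 0.027
outer loop
vertex -0.45 -0.407 -1.935
vertex -0.531 -0.929 -2.347
vertex -0.607 -1.852 -0.622
endloop
endfacet
facet normal 0.355 0.546 -0.759
outer loop
vertex -0.531 -0.929 -2.347
vertex 0.047 -0.848 -2.018
vertex -0.033 -1.37 -2.431
endloop
endfacet
facet normal -0.648 -0.659 -0.381
outer loop
vertex -0.531 -0.929 -2.347
vertex -0.033 -1.37 -2.431
vertex -0.607 -1.852 -0.622
endloop
endfacet
facet normal 0.355 0.546 -0.759
outer loop
vertex -0.033 -1.37 -2.431
vertex 0.047 -0.848 -2.018
vertex 0.545 -1.289 -2.102
endloop
endfacet
facet normal 0.236 -0.955 -0.180
outer loop
vertex -0.033 -1.37 -2.431
vertex 0.545 -1.289 -2.102
vertex -0.607 -1.852 -0.622
endloop
endfacet

endsolid


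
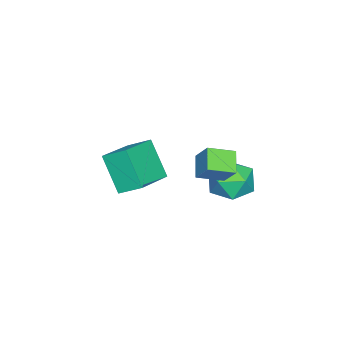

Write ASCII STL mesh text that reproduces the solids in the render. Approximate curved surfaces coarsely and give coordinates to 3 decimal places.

solid 
facet normal 0.534 0.194 0.823
outer loop
vertex 1.711 2.931 -0.698
vertex 1.197 2.072 -0.162
vertex 2.156 1.887 -0.741
endloop
endfacet
facet normal 0.897 0.373 0.236
outer loop
vertex 1.711 2.931 -0.698
vertex 2.156 1.887 -0.741
vertex 2.133 2.533 -1.674
endloop
endfacet
facet normal 0.510 0.851 -0.126
outer loop
vertex 1.711 2.931 -0.698
vertex 2.133 2.533 -1.674
vertex 1.159 3.117 -1.673
endloop
endfacet
facet normal -0.093 0.967 0.237
outer loop
vertex 1.711 2.931 -0.698
vertex 1.159 3.117 -1.673
vertex 0.581 2.832 -0.738
endloop
endfacet
facet normal -0.078 0.561 0.824
outer loop
vertex 1.711 2.931 -0.698
vertex 0.581 2.832 -0.738
vertex 1.197 2.072 -0.162
endloop
endfacet
facet normal 0.963 -0.211 -0.170
outer loop
vertex 2.133 2.533 -1.674
vertex 2.156 1.887 -0.741
vertex 1.879 1.428 -1.742
endloop
endfacet
facet normal 0.375 -0.500 0.781
outer loop
vertex 2.156 1.887 -0.741
vertex 1.197 2.072 -0.162
vertex 1.301 1.143 -0.807
endloop
endfacet
facet normal -0.616 0.093 0.782
outer loop
vertex 1.197 2.072 -0.162
vertex 0.581 2.832 -0.738
vertex 0.327 1.727 -0.806
endloop
endfacet
facet normal -0.640 0.750 -0.167
outer loop
vertex 0.581 2.832 -0.738
vertex 1.159 3.117 -1.673
vertex 0.304 2.373 -1.739
endloop
endfacet
facet normal 0.336 0.562 -0.756
outer loop
vertex 1.159 3.117 -1.673
vertex 2.133 2.533 -1.674
vertex 1.263 2.188 -2.318
endloop
endfacet
facet normal 0.093 -0.967 -0.237
outer loop
vertex 0.749 1.329 -1.782
vertex 1.879 1.428 -1.742
vertex 1.301 1.143 -0.807
endloop
endfacet
facet normal -0.510 -0.851 0.126
outer loop
vertex 0.749 1.329 -1.782
vertex 1.301 1.143 -0.807
vertex 0.327 1.727 -0.806
endloop
endfacet
facet normal -0.897 -0.373 -0.236
outer loop
vertex 0.749 1.329 -1.782
vertex 0.327 1.727 -0.806
vertex 0.304 2.373 -1.739
endloop
endfacet
facet normal -0.534 -0.194 -0.823
outer loop
vertex 0.749 1.329 -1.782
vertex 0.304 2.373 -1.739
vertex 1.263 2.188 -2.318
endloop
endfacet
facet normal 0.078 -0.561 -0.824
outer loop
vertex 0.749 1.329 -1.782
vertex 1.263 2.188 -2.318
vertex 1.879 1.428 -1.742
endloop
endfacet
facet normal 0.640 -0.750 0.167
outer loop
vertex 1.301 1.143 -0.807
vertex 1.879 1.428 -1.742
vertex 2.156 1.887 -0.741
endloop
endfacet
facet normal -0.336 -0.562 0.756
outer loop
vertex 0.327 1.727 -0.806
vertex 1.301 1.143 -0.807
vertex 1.197 2.072 -0.162
endloop
endfacet
facet normal -0.963 0.211 0.170
outer loop
vertex 0.304 2.373 -1.739
vertex 0.327 1.727 -0.806
vertex 0.581 2.832 -0.738
endloop
endfacet
facet normal -0.375 0.500 -0.781
outer loop
vertex 1.263 2.188 -2.318
vertex 0.304 2.373 -1.739
vertex 1.159 3.117 -1.673
endloop
endfacet
facet normal 0.616 -0.093 -0.782
outer loop
vertex 1.879 1.428 -1.742
vertex 1.263 2.188 -2.318
vertex 2.133 2.533 -1.674
endloop
endfacet
facet normal -0.328 -0.501 0.801
outer loop
vertex 0.815 -3.946 -1.698
vertex 0.755 -2.851 -1.038
vertex -1.261 -3.656 -2.367
endloop
endfacet
facet normal 0.047 -0.856 -0.516
outer loop
vertex -0.575 -2.609 -4.042
vertex 0.815 -3.946 -1.698
vertex -1.261 -3.656 -2.367
endloop
endfacet
facet normal -0.328 -0.501 0.801
outer loop
vertex -1.261 -3.656 -2.367
vertex 0.755 -2.851 -1.038
vertex -1.321 -2.561 -1.707
endloop
endfacet
facet normal -0.943 0.132 -0.304
outer loop
vertex -1.321 -2.561 -1.707
vertex -0.575 -2.609 -4.042
vertex -1.261 -3.656 -2.367
endloop
endfacet
facet normal 0.943 -0.132 0.304
outer loop
vertex 0.815 -3.946 -1.698
vertex 1.441 -1.804 -2.713
vertex 0.755 -2.851 -1.038
endloop
endfacet
facet normal 0.047 -0.856 -0.516
outer loop
vertex 1.501 -2.899 -3.373
vertex 0.815 -3.946 -1.698
vertex -0.575 -2.609 -4.042
endloop
endfacet
facet normal 0.943 -0.132 0.304
outer loop
vertex 1.501 -2.899 -3.373
vertex 1.441 -1.804 -2.713
vertex 0.815 -3.946 -1.698
endloop
endfacet
facet normal -0.047 0.856 0.516
outer loop
vertex 0.755 -2.851 -1.038
vertex 1.441 -1.804 -2.713
vertex -1.321 -2.561 -1.707
endloop
endfacet
facet normal -0.943 0.132 -0.304
outer loop
vertex -0.635 -1.514 -3.382
vertex -0.575 -2.609 -4.042
vertex -1.321 -2.561 -1.707
endloop
endfacet
facet normal -0.047 0.856 0.516
outer loop
vertex -1.321 -2.561 -1.707
vertex 1.441 -1.804 -2.713
vertex -0.635 -1.514 -3.382
endloop
endfacet
facet normal 0.328 0.501 -0.801
outer loop
vertex -0.635 -1.514 -3.382
vertex 1.501 -2.899 -3.373
vertex -0.575 -2.609 -4.042
endloop
endfacet
facet normal 0.328 0.501 -0.801
outer loop
vertex 1.441 -1.804 -2.713
vertex 1.501 -2.899 -3.373
vertex -0.635 -1.514 -3.382
endloop
endfacet
facet normal -0.330 -0.531 -0.780
outer loop
vertex 2.13 0.882 0.614
vertex 1.463 1.875 0.22
vertex 3.021 1.235 -0.003
endloop
endfacet
facet normal 0.529 -0.788 0.313
outer loop
vertex 3.437 1.905 0.98
vertex 2.13 0.882 0.614
vertex 3.021 1.235 -0.003
endloop
endfacet
facet normal -0.330 -0.531 -0.781
outer loop
vertex 3.021 1.235 -0.003
vertex 1.463 1.875 0.22
vertex 2.354 2.229 -0.397
endloop
endfacet
facet normal 0.781 0.310 -0.542
outer loop
vertex 2.354 2.229 -0.397
vertex 3.437 1.905 0.98
vertex 3.021 1.235 -0.003
endloop
endfacet
facet normal -0.781 -0.310 0.542
outer loop
vertex 2.13 0.882 0.614
vertex 1.879 2.545 1.203
vertex 1.463 1.875 0.22
endloop
endfacet
facet normal 0.530 -0.789 0.312
outer loop
vertex 2.546 1.551 1.597
vertex 2.13 0.882 0.614
vertex 3.437 1.905 0.98
endloop
endfacet
facet normal -0.782 -0.310 0.542
outer loop
vertex 2.546 1.551 1.597
vertex 1.879 2.545 1.203
vertex 2.13 0.882 0.614
endloop
endfacet
facet normal -0.530 0.788 -0.313
outer loop
vertex 1.463 1.875 0.22
vertex 1.879 2.545 1.203
vertex 2.354 2.229 -0.397
endloop
endfacet
facet normal 0.781 0.310 -0.542
outer loop
vertex 2.77 2.898 0.586
vertex 3.437 1.905 0.98
vertex 2.354 2.229 -0.397
endloop
endfacet
facet normal -0.529 0.789 -0.313
outer loop
vertex 2.354 2.229 -0.397
vertex 1.879 2.545 1.203
vertex 2.77 2.898 0.586
endloop
endfacet
facet normal 0.330 0.531 0.781
outer loop
vertex 2.77 2.898 0.586
vertex 2.546 1.551 1.597
vertex 3.437 1.905 0.98
endloop
endfacet
facet normal 0.330 0.531 0.780
outer loop
vertex 1.879 2.545 1.203
vertex 2.546 1.551 1.597
vertex 2.77 2.898 0.586
endloop
endfacet

endsolid


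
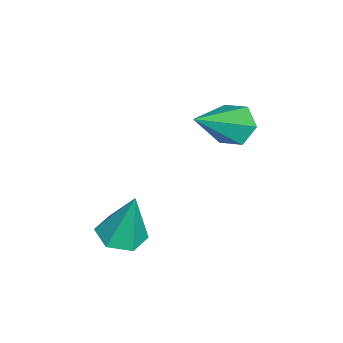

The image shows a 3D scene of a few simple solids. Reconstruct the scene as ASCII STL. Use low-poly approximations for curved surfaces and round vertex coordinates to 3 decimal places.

solid 
facet normal -0.083 -0.243 -0.967
outer loop
vertex -1.625 -0.229 -2.896
vertex -2.323 0.045 -2.905
vertex -1.743 0.492 -3.067
endloop
endfacet
facet normal 0.952 0.209 0.223
outer loop
vertex -1.625 -0.229 -2.896
vertex -1.743 0.492 -3.067
vertex -2.177 0.475 -1.195
endloop
endfacet
facet normal -0.083 -0.243 -0.967
outer loop
vertex -1.743 0.492 -3.067
vertex -2.323 0.045 -2.905
vertex -2.441 0.766 -3.076
endloop
endfacet
facet normal 0.363 0.927 0.093
outer loop
vertex -1.743 0.492 -3.067
vertex -2.441 0.766 -3.076
vertex -2.177 0.475 -1.195
endloop
endfacet
facet normal -0.083 -0.243 -0.967
outer loop
vertex -2.441 0.766 -3.076
vertex -2.323 0.045 -2.905
vertex -3.021 0.319 -2.914
endloop
endfacet
facet normal -0.562 0.802 0.203
outer loop
vertex -2.441 0.766 -3.076
vertex -3.021 0.319 -2.914
vertex -2.177 0.475 -1.195
endloop
endfacet
facet normal -0.082 -0.242 -0.967
outer loop
vertex -3.021 0.319 -2.914
vertex -2.323 0.045 -2.905
vertex -2.904 -0.401 -2.744
endloop
endfacet
facet normal -0.895 -0.041 0.443
outer loop
vertex -3.021 0.319 -2.914
vertex -2.904 -0.401 -2.744
vertex -2.177 0.475 -1.195
endloop
endfacet
facet normal -0.082 -0.242 -0.967
outer loop
vertex -2.904 -0.401 -2.744
vertex -2.323 0.045 -2.905
vertex -2.205 -0.675 -2.735
endloop
endfacet
facet normal -0.305 -0.760 0.573
outer loop
vertex -2.904 -0.401 -2.744
vertex -2.205 -0.675 -2.735
vertex -2.177 0.475 -1.195
endloop
endfacet
facet normal -0.082 -0.242 -0.967
outer loop
vertex -2.205 -0.675 -2.735
vertex -2.323 0.045 -2.905
vertex -1.625 -0.229 -2.896
endloop
endfacet
facet normal 0.617 -0.636 0.463
outer loop
vertex -2.205 -0.675 -2.735
vertex -1.625 -0.229 -2.896
vertex -2.177 0.475 -1.195
endloop
endfacet
facet normal -0.693 0.392 -0.605
outer loop
vertex -4.215 3.028 -0.286
vertex -4.732 2.701 0.094
vertex -4.515 3.364 0.275
endloop
endfacet
facet normal 0.755 0.656 0.011
outer loop
vertex -4.215 3.028 -0.286
vertex -4.515 3.364 0.275
vertex -3.208 1.839 1.426
endloop
endfacet
facet normal -0.693 0.392 -0.605
outer loop
vertex -4.515 3.364 0.275
vertex -4.732 2.701 0.094
vertex -5.032 3.037 0.655
endloop
endfacet
facet normal 0.123 0.663 0.738
outer loop
vertex -4.515 3.364 0.275
vertex -5.032 3.037 0.655
vertex -3.208 1.839 1.426
endloop
endfacet
facet normal -0.692 0.392 -0.605
outer loop
vertex -5.032 3.037 0.655
vertex -4.732 2.701 0.094
vertex -5.249 2.375 0.474
endloop
endfacet
facet normal -0.442 -0.099 0.892
outer loop
vertex -5.032 3.037 0.655
vertex -5.249 2.375 0.474
vertex -3.208 1.839 1.426
endloop
endfacet
facet normal -0.692 0.392 -0.605
outer loop
vertex -5.249 2.375 0.474
vertex -4.732 2.701 0.094
vertex -4.948 2.039 -0.088
endloop
endfacet
facet normal -0.377 -0.870 0.318
outer loop
vertex -5.249 2.375 0.474
vertex -4.948 2.039 -0.088
vertex -3.208 1.839 1.426
endloop
endfacet
facet normal -0.692 0.392 -0.605
outer loop
vertex -4.948 2.039 -0.088
vertex -4.732 2.701 0.094
vertex -4.431 2.365 -0.468
endloop
endfacet
facet normal 0.254 -0.877 -0.407
outer loop
vertex -4.948 2.039 -0.088
vertex -4.431 2.365 -0.468
vertex -3.208 1.839 1.426
endloop
endfacet
facet normal -0.693 0.392 -0.605
outer loop
vertex -4.431 2.365 -0.468
vertex -4.732 2.701 0.094
vertex -4.215 3.028 -0.286
endloop
endfacet
facet normal 0.820 -0.113 -0.561
outer loop
vertex -4.431 2.365 -0.468
vertex -4.215 3.028 -0.286
vertex -3.208 1.839 1.426
endloop
endfacet

endsolid


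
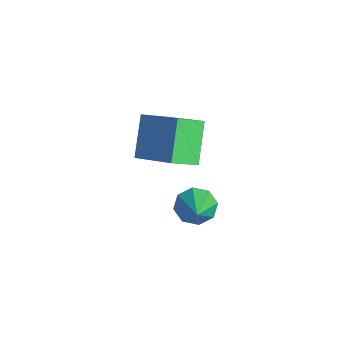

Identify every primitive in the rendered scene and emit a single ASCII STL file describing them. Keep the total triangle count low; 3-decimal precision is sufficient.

solid 
facet normal -0.809 -0.335 -0.483
outer loop
vertex -0.435 1.899 2.816
vertex -0.494 2.771 2.31
vertex 0.442 1.333 1.739
endloop
endfacet
facet normal 0.058 -0.863 0.501
outer loop
vertex 1.834 1.909 2.57
vertex -0.435 1.899 2.816
vertex 0.442 1.333 1.739
endloop
endfacet
facet normal -0.809 -0.335 -0.483
outer loop
vertex 0.442 1.333 1.739
vertex -0.494 2.771 2.31
vertex 0.383 2.205 1.233
endloop
endfacet
facet normal 0.585 -0.377 -0.718
outer loop
vertex 0.383 2.205 1.233
vertex 1.834 1.909 2.57
vertex 0.442 1.333 1.739
endloop
endfacet
facet normal -0.585 0.377 0.718
outer loop
vertex -0.435 1.899 2.816
vertex 0.898 3.347 3.141
vertex -0.494 2.771 2.31
endloop
endfacet
facet normal 0.058 -0.863 0.501
outer loop
vertex 0.957 2.475 3.647
vertex -0.435 1.899 2.816
vertex 1.834 1.909 2.57
endloop
endfacet
facet normal -0.585 0.377 0.718
outer loop
vertex 0.957 2.475 3.647
vertex 0.898 3.347 3.141
vertex -0.435 1.899 2.816
endloop
endfacet
facet normal -0.058 0.863 -0.501
outer loop
vertex -0.494 2.771 2.31
vertex 0.898 3.347 3.141
vertex 0.383 2.205 1.233
endloop
endfacet
facet normal 0.585 -0.377 -0.718
outer loop
vertex 1.775 2.781 2.064
vertex 1.834 1.909 2.57
vertex 0.383 2.205 1.233
endloop
endfacet
facet normal -0.058 0.863 -0.501
outer loop
vertex 0.383 2.205 1.233
vertex 0.898 3.347 3.141
vertex 1.775 2.781 2.064
endloop
endfacet
facet normal 0.809 0.335 0.483
outer loop
vertex 1.775 2.781 2.064
vertex 0.957 2.475 3.647
vertex 1.834 1.909 2.57
endloop
endfacet
facet normal 0.809 0.335 0.483
outer loop
vertex 0.898 3.347 3.141
vertex 0.957 2.475 3.647
vertex 1.775 2.781 2.064
endloop
endfacet
facet normal -0.767 0.302 -0.566
outer loop
vertex 1.522 3.403 -1.059
vertex 1.112 2.994 -0.722
vertex 1.31 3.63 -0.651
endloop
endfacet
facet normal 0.766 0.642 0.041
outer loop
vertex 1.522 3.403 -1.059
vertex 1.31 3.63 -0.651
vertex 2.148 2.586 0.042
endloop
endfacet
facet normal -0.767 0.302 -0.566
outer loop
vertex 1.31 3.63 -0.651
vertex 1.112 2.994 -0.722
vertex 0.982 3.484 -0.284
endloop
endfacet
facet normal 0.370 0.701 0.609
outer loop
vertex 1.31 3.63 -0.651
vertex 0.982 3.484 -0.284
vertex 2.148 2.586 0.042
endloop
endfacet
facet normal -0.768 0.302 -0.565
outer loop
vertex 0.982 3.484 -0.284
vertex 1.112 2.994 -0.722
vertex 0.731 3.051 -0.174
endloop
endfacet
facet normal -0.056 0.276 0.960
outer loop
vertex 0.982 3.484 -0.284
vertex 0.731 3.051 -0.174
vertex 2.148 2.586 0.042
endloop
endfacet
facet normal -0.767 0.304 -0.565
outer loop
vertex 0.731 3.051 -0.174
vertex 1.112 2.994 -0.722
vertex 0.702 2.585 -0.385
endloop
endfacet
facet normal -0.261 -0.385 0.885
outer loop
vertex 0.731 3.051 -0.174
vertex 0.702 2.585 -0.385
vertex 2.148 2.586 0.042
endloop
endfacet
facet normal -0.767 0.302 -0.566
outer loop
vertex 0.702 2.585 -0.385
vertex 1.112 2.994 -0.722
vertex 0.914 2.358 -0.793
endloop
endfacet
facet normal -0.127 -0.893 0.431
outer loop
vertex 0.702 2.585 -0.385
vertex 0.914 2.358 -0.793
vertex 2.148 2.586 0.042
endloop
endfacet
facet normal -0.767 0.302 -0.566
outer loop
vertex 0.914 2.358 -0.793
vertex 1.112 2.994 -0.722
vertex 1.242 2.503 -1.16
endloop
endfacet
facet normal 0.269 -0.954 -0.137
outer loop
vertex 0.914 2.358 -0.793
vertex 1.242 2.503 -1.16
vertex 2.148 2.586 0.042
endloop
endfacet
facet normal -0.767 0.302 -0.566
outer loop
vertex 1.242 2.503 -1.16
vertex 1.112 2.994 -0.722
vertex 1.494 2.937 -1.27
endloop
endfacet
facet normal 0.696 -0.528 -0.488
outer loop
vertex 1.242 2.503 -1.16
vertex 1.494 2.937 -1.27
vertex 2.148 2.586 0.042
endloop
endfacet
facet normal -0.767 0.302 -0.566
outer loop
vertex 1.494 2.937 -1.27
vertex 1.112 2.994 -0.722
vertex 1.522 3.403 -1.059
endloop
endfacet
facet normal 0.901 0.133 -0.413
outer loop
vertex 1.494 2.937 -1.27
vertex 1.522 3.403 -1.059
vertex 2.148 2.586 0.042
endloop
endfacet

endsolid


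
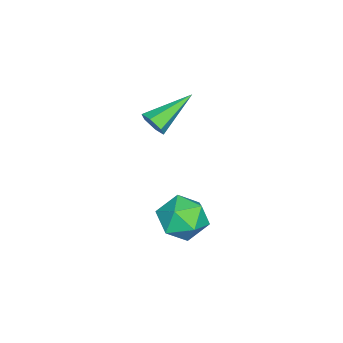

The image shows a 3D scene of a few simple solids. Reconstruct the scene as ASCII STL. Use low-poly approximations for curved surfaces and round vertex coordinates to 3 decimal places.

solid 
facet normal 0.011 0.088 0.996
outer loop
vertex 1.526 -0.248 -2.153
vertex 1.165 -1.331 -2.053
vertex 2.288 -1.102 -2.086
endloop
endfacet
facet normal 0.506 0.507 0.698
outer loop
vertex 1.526 -0.248 -2.153
vertex 2.288 -1.102 -2.086
vertex 2.452 -0.244 -2.828
endloop
endfacet
facet normal 0.177 0.952 0.249
outer loop
vertex 1.526 -0.248 -2.153
vertex 2.452 -0.244 -2.828
vertex 1.432 0.057 -3.254
endloop
endfacet
facet normal -0.522 0.810 0.269
outer loop
vertex 1.526 -0.248 -2.153
vertex 1.432 0.057 -3.254
vertex 0.636 -0.615 -2.775
endloop
endfacet
facet normal -0.624 0.276 0.731
outer loop
vertex 1.526 -0.248 -2.153
vertex 0.636 -0.615 -2.775
vertex 1.165 -1.331 -2.053
endloop
endfacet
facet normal 0.944 0.093 0.316
outer loop
vertex 2.452 -0.244 -2.828
vertex 2.288 -1.102 -2.086
vertex 2.664 -1.325 -3.145
endloop
endfacet
facet normal 0.143 -0.585 0.799
outer loop
vertex 2.288 -1.102 -2.086
vertex 1.165 -1.331 -2.053
vertex 1.868 -1.997 -2.666
endloop
endfacet
facet normal -0.886 -0.282 0.369
outer loop
vertex 1.165 -1.331 -2.053
vertex 0.636 -0.615 -2.775
vertex 0.848 -1.696 -3.092
endloop
endfacet
facet normal -0.719 0.583 -0.378
outer loop
vertex 0.636 -0.615 -2.775
vertex 1.432 0.057 -3.254
vertex 1.012 -0.838 -3.834
endloop
endfacet
facet normal 0.412 0.813 -0.411
outer loop
vertex 1.432 0.057 -3.254
vertex 2.452 -0.244 -2.828
vertex 2.135 -0.609 -3.867
endloop
endfacet
facet normal 0.522 -0.810 -0.269
outer loop
vertex 1.774 -1.692 -3.767
vertex 2.664 -1.325 -3.145
vertex 1.868 -1.997 -2.666
endloop
endfacet
facet normal -0.177 -0.952 -0.249
outer loop
vertex 1.774 -1.692 -3.767
vertex 1.868 -1.997 -2.666
vertex 0.848 -1.696 -3.092
endloop
endfacet
facet normal -0.506 -0.507 -0.698
outer loop
vertex 1.774 -1.692 -3.767
vertex 0.848 -1.696 -3.092
vertex 1.012 -0.838 -3.834
endloop
endfacet
facet normal -0.011 -0.088 -0.996
outer loop
vertex 1.774 -1.692 -3.767
vertex 1.012 -0.838 -3.834
vertex 2.135 -0.609 -3.867
endloop
endfacet
facet normal 0.624 -0.276 -0.731
outer loop
vertex 1.774 -1.692 -3.767
vertex 2.135 -0.609 -3.867
vertex 2.664 -1.325 -3.145
endloop
endfacet
facet normal 0.719 -0.583 0.378
outer loop
vertex 1.868 -1.997 -2.666
vertex 2.664 -1.325 -3.145
vertex 2.288 -1.102 -2.086
endloop
endfacet
facet normal -0.412 -0.813 0.411
outer loop
vertex 0.848 -1.696 -3.092
vertex 1.868 -1.997 -2.666
vertex 1.165 -1.331 -2.053
endloop
endfacet
facet normal -0.944 -0.093 -0.316
outer loop
vertex 1.012 -0.838 -3.834
vertex 0.848 -1.696 -3.092
vertex 0.636 -0.615 -2.775
endloop
endfacet
facet normal -0.143 0.585 -0.799
outer loop
vertex 2.135 -0.609 -3.867
vertex 1.012 -0.838 -3.834
vertex 1.432 0.057 -3.254
endloop
endfacet
facet normal 0.886 0.282 -0.369
outer loop
vertex 2.664 -1.325 -3.145
vertex 2.135 -0.609 -3.867
vertex 2.452 -0.244 -2.828
endloop
endfacet
facet normal 0.732 -0.525 -0.434
outer loop
vertex -2.002 -3.525 -0.441
vertex -2.344 -3.526 -1.017
vertex -1.912 -3.032 -0.885
endloop
endfacet
facet normal 0.458 0.547 0.701
outer loop
vertex -2.002 -3.525 -0.441
vertex -1.912 -3.032 -0.885
vertex -3.956 -2.374 -0.063
endloop
endfacet
facet normal 0.732 -0.525 -0.434
outer loop
vertex -1.912 -3.032 -0.885
vertex -2.344 -3.526 -1.017
vertex -2.254 -3.033 -1.461
endloop
endfacet
facet normal 0.248 0.957 -0.149
outer loop
vertex -1.912 -3.032 -0.885
vertex -2.254 -3.033 -1.461
vertex -3.956 -2.374 -0.063
endloop
endfacet
facet normal 0.733 -0.524 -0.433
outer loop
vertex -2.254 -3.033 -1.461
vertex -2.344 -3.526 -1.017
vertex -2.686 -3.528 -1.593
endloop
endfacet
facet normal -0.397 0.544 -0.740
outer loop
vertex -2.254 -3.033 -1.461
vertex -2.686 -3.528 -1.593
vertex -3.956 -2.374 -0.063
endloop
endfacet
facet normal 0.733 -0.524 -0.433
outer loop
vertex -2.686 -3.528 -1.593
vertex -2.344 -3.526 -1.017
vertex -2.776 -4.021 -1.149
endloop
endfacet
facet normal -0.832 -0.280 -0.479
outer loop
vertex -2.686 -3.528 -1.593
vertex -2.776 -4.021 -1.149
vertex -3.956 -2.374 -0.063
endloop
endfacet
facet normal 0.733 -0.524 -0.434
outer loop
vertex -2.776 -4.021 -1.149
vertex -2.344 -3.526 -1.017
vertex -2.434 -4.02 -0.573
endloop
endfacet
facet normal -0.622 -0.690 0.370
outer loop
vertex -2.776 -4.021 -1.149
vertex -2.434 -4.02 -0.573
vertex -3.956 -2.374 -0.063
endloop
endfacet
facet normal 0.733 -0.524 -0.434
outer loop
vertex -2.434 -4.02 -0.573
vertex -2.344 -3.526 -1.017
vertex -2.002 -3.525 -0.441
endloop
endfacet
facet normal 0.023 -0.276 0.961
outer loop
vertex -2.434 -4.02 -0.573
vertex -2.002 -3.525 -0.441
vertex -3.956 -2.374 -0.063
endloop
endfacet

endsolid


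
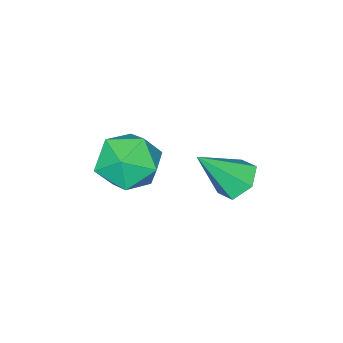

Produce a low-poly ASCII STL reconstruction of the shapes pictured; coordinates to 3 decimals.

solid 
facet normal 0.087 0.669 0.738
outer loop
vertex -1.594 3.608 2.145
vertex -1.855 2.934 2.787
vertex -0.921 3.056 2.566
endloop
endfacet
facet normal 0.540 0.816 0.207
outer loop
vertex -1.594 3.608 2.145
vertex -0.921 3.056 2.566
vertex -0.86 3.255 1.622
endloop
endfacet
facet normal 0.159 0.907 -0.390
outer loop
vertex -1.594 3.608 2.145
vertex -0.86 3.255 1.622
vertex -1.757 3.256 1.259
endloop
endfacet
facet normal -0.529 0.817 -0.227
outer loop
vertex -1.594 3.608 2.145
vertex -1.757 3.256 1.259
vertex -2.372 3.058 1.979
endloop
endfacet
facet normal -0.574 0.670 0.470
outer loop
vertex -1.594 3.608 2.145
vertex -2.372 3.058 1.979
vertex -1.855 2.934 2.787
endloop
endfacet
facet normal 0.962 0.248 0.114
outer loop
vertex -0.86 3.255 1.622
vertex -0.921 3.056 2.566
vertex -0.668 2.362 1.941
endloop
endfacet
facet normal 0.229 0.011 0.973
outer loop
vertex -0.921 3.056 2.566
vertex -1.855 2.934 2.787
vertex -1.283 2.164 2.661
endloop
endfacet
facet normal -0.841 0.012 0.540
outer loop
vertex -1.855 2.934 2.787
vertex -2.372 3.058 1.979
vertex -2.18 2.165 2.298
endloop
endfacet
facet normal -0.769 0.249 -0.588
outer loop
vertex -2.372 3.058 1.979
vertex -1.757 3.256 1.259
vertex -2.119 2.364 1.354
endloop
endfacet
facet normal 0.345 0.396 -0.851
outer loop
vertex -1.757 3.256 1.259
vertex -0.86 3.255 1.622
vertex -1.185 2.486 1.133
endloop
endfacet
facet normal 0.529 -0.817 0.227
outer loop
vertex -1.446 1.812 1.775
vertex -0.668 2.362 1.941
vertex -1.283 2.164 2.661
endloop
endfacet
facet normal -0.159 -0.907 0.390
outer loop
vertex -1.446 1.812 1.775
vertex -1.283 2.164 2.661
vertex -2.18 2.165 2.298
endloop
endfacet
facet normal -0.540 -0.816 -0.207
outer loop
vertex -1.446 1.812 1.775
vertex -2.18 2.165 2.298
vertex -2.119 2.364 1.354
endloop
endfacet
facet normal -0.087 -0.669 -0.738
outer loop
vertex -1.446 1.812 1.775
vertex -2.119 2.364 1.354
vertex -1.185 2.486 1.133
endloop
endfacet
facet normal 0.574 -0.670 -0.470
outer loop
vertex -1.446 1.812 1.775
vertex -1.185 2.486 1.133
vertex -0.668 2.362 1.941
endloop
endfacet
facet normal 0.769 -0.249 0.588
outer loop
vertex -1.283 2.164 2.661
vertex -0.668 2.362 1.941
vertex -0.921 3.056 2.566
endloop
endfacet
facet normal -0.345 -0.396 0.851
outer loop
vertex -2.18 2.165 2.298
vertex -1.283 2.164 2.661
vertex -1.855 2.934 2.787
endloop
endfacet
facet normal -0.962 -0.248 -0.114
outer loop
vertex -2.119 2.364 1.354
vertex -2.18 2.165 2.298
vertex -2.372 3.058 1.979
endloop
endfacet
facet normal -0.229 -0.011 -0.973
outer loop
vertex -1.185 2.486 1.133
vertex -2.119 2.364 1.354
vertex -1.757 3.256 1.259
endloop
endfacet
facet normal 0.841 -0.012 -0.540
outer loop
vertex -0.668 2.362 1.941
vertex -1.185 2.486 1.133
vertex -0.86 3.255 1.622
endloop
endfacet
facet normal -0.560 0.384 -0.734
outer loop
vertex -3.94 3.54 -0.462
vertex -4.345 3.844 0.006
vertex -3.793 4.177 -0.241
endloop
endfacet
facet normal 0.947 -0.114 -0.302
outer loop
vertex -3.94 3.54 -0.462
vertex -3.793 4.177 -0.241
vertex -3.455 3.236 1.174
endloop
endfacet
facet normal -0.560 0.383 -0.735
outer loop
vertex -3.793 4.177 -0.241
vertex -4.345 3.844 0.006
vertex -4.199 4.482 0.227
endloop
endfacet
facet normal 0.744 0.625 0.238
outer loop
vertex -3.793 4.177 -0.241
vertex -4.199 4.482 0.227
vertex -3.455 3.236 1.174
endloop
endfacet
facet normal -0.560 0.383 -0.735
outer loop
vertex -4.199 4.482 0.227
vertex -4.345 3.844 0.006
vertex -4.751 4.149 0.474
endloop
endfacet
facet normal -0.006 0.603 0.798
outer loop
vertex -4.199 4.482 0.227
vertex -4.751 4.149 0.474
vertex -3.455 3.236 1.174
endloop
endfacet
facet normal -0.559 0.383 -0.735
outer loop
vertex -4.751 4.149 0.474
vertex -4.345 3.844 0.006
vertex -4.897 3.512 0.253
endloop
endfacet
facet normal -0.553 -0.157 0.818
outer loop
vertex -4.751 4.149 0.474
vertex -4.897 3.512 0.253
vertex -3.455 3.236 1.174
endloop
endfacet
facet normal -0.559 0.383 -0.735
outer loop
vertex -4.897 3.512 0.253
vertex -4.345 3.844 0.006
vertex -4.491 3.207 -0.215
endloop
endfacet
facet normal -0.350 -0.894 0.279
outer loop
vertex -4.897 3.512 0.253
vertex -4.491 3.207 -0.215
vertex -3.455 3.236 1.174
endloop
endfacet
facet normal -0.561 0.383 -0.734
outer loop
vertex -4.491 3.207 -0.215
vertex -4.345 3.844 0.006
vertex -3.94 3.54 -0.462
endloop
endfacet
facet normal 0.401 -0.872 -0.281
outer loop
vertex -4.491 3.207 -0.215
vertex -3.94 3.54 -0.462
vertex -3.455 3.236 1.174
endloop
endfacet

endsolid


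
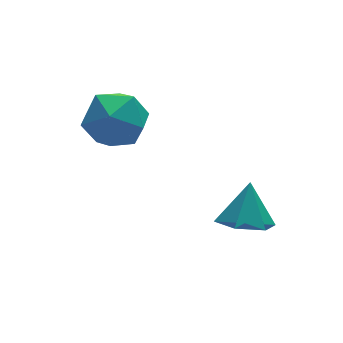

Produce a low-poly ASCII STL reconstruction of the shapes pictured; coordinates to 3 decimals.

solid 
facet normal -0.779 -0.580 0.239
outer loop
vertex -1.755 -1.131 3.368
vertex -1.288 -1.903 3.018
vertex -1.186 -1.656 3.948
endloop
endfacet
facet normal -0.725 -0.026 0.688
outer loop
vertex -1.755 -1.131 3.368
vertex -1.186 -1.656 3.948
vertex -1.171 -0.691 4.001
endloop
endfacet
facet normal -0.761 0.574 0.303
outer loop
vertex -1.755 -1.131 3.368
vertex -1.171 -0.691 4.001
vertex -1.263 -0.34 3.105
endloop
endfacet
facet normal -0.836 0.393 -0.383
outer loop
vertex -1.755 -1.131 3.368
vertex -1.263 -0.34 3.105
vertex -1.336 -1.089 2.497
endloop
endfacet
facet normal -0.847 -0.321 -0.423
outer loop
vertex -1.755 -1.131 3.368
vertex -1.336 -1.089 2.497
vertex -1.288 -1.903 3.018
endloop
endfacet
facet normal -0.083 -0.053 0.995
outer loop
vertex -1.171 -0.691 4.001
vertex -1.186 -1.656 3.948
vertex -0.344 -1.191 4.043
endloop
endfacet
facet normal -0.170 -0.948 0.270
outer loop
vertex -1.186 -1.656 3.948
vertex -1.288 -1.903 3.018
vertex -0.417 -1.94 3.435
endloop
endfacet
facet normal -0.279 -0.529 -0.801
outer loop
vertex -1.288 -1.903 3.018
vertex -1.336 -1.089 2.497
vertex -0.509 -1.589 2.539
endloop
endfacet
facet normal -0.261 0.624 -0.737
outer loop
vertex -1.336 -1.089 2.497
vertex -1.263 -0.34 3.105
vertex -0.494 -0.624 2.592
endloop
endfacet
facet normal -0.140 0.917 0.374
outer loop
vertex -1.263 -0.34 3.105
vertex -1.171 -0.691 4.001
vertex -0.392 -0.377 3.522
endloop
endfacet
facet normal 0.836 -0.393 0.383
outer loop
vertex 0.075 -1.149 3.172
vertex -0.344 -1.191 4.043
vertex -0.417 -1.94 3.435
endloop
endfacet
facet normal 0.761 -0.574 -0.303
outer loop
vertex 0.075 -1.149 3.172
vertex -0.417 -1.94 3.435
vertex -0.509 -1.589 2.539
endloop
endfacet
facet normal 0.725 0.026 -0.688
outer loop
vertex 0.075 -1.149 3.172
vertex -0.509 -1.589 2.539
vertex -0.494 -0.624 2.592
endloop
endfacet
facet normal 0.779 0.580 -0.239
outer loop
vertex 0.075 -1.149 3.172
vertex -0.494 -0.624 2.592
vertex -0.392 -0.377 3.522
endloop
endfacet
facet normal 0.847 0.321 0.423
outer loop
vertex 0.075 -1.149 3.172
vertex -0.392 -0.377 3.522
vertex -0.344 -1.191 4.043
endloop
endfacet
facet normal 0.261 -0.624 0.737
outer loop
vertex -0.417 -1.94 3.435
vertex -0.344 -1.191 4.043
vertex -1.186 -1.656 3.948
endloop
endfacet
facet normal 0.140 -0.917 -0.374
outer loop
vertex -0.509 -1.589 2.539
vertex -0.417 -1.94 3.435
vertex -1.288 -1.903 3.018
endloop
endfacet
facet normal 0.083 0.053 -0.995
outer loop
vertex -0.494 -0.624 2.592
vertex -0.509 -1.589 2.539
vertex -1.336 -1.089 2.497
endloop
endfacet
facet normal 0.170 0.948 -0.270
outer loop
vertex -0.392 -0.377 3.522
vertex -0.494 -0.624 2.592
vertex -1.263 -0.34 3.105
endloop
endfacet
facet normal 0.279 0.529 0.801
outer loop
vertex -0.344 -1.191 4.043
vertex -0.392 -0.377 3.522
vertex -1.171 -0.691 4.001
endloop
endfacet
facet normal -0.314 -0.428 -0.848
outer loop
vertex 2.089 -3.212 -0.142
vertex 1.584 -3.658 0.27
vertex 1.356 -2.952 -0.002
endloop
endfacet
facet normal 0.329 0.944 -0.032
outer loop
vertex 2.089 -3.212 -0.142
vertex 1.356 -2.952 -0.002
vertex 1.976 -3.122 1.33
endloop
endfacet
facet normal -0.313 -0.428 -0.848
outer loop
vertex 1.356 -2.952 -0.002
vertex 1.584 -3.658 0.27
vertex 0.851 -3.399 0.41
endloop
endfacet
facet normal -0.466 0.824 0.322
outer loop
vertex 1.356 -2.952 -0.002
vertex 0.851 -3.399 0.41
vertex 1.976 -3.122 1.33
endloop
endfacet
facet normal -0.313 -0.429 -0.847
outer loop
vertex 0.851 -3.399 0.41
vertex 1.584 -3.658 0.27
vertex 1.079 -4.104 0.683
endloop
endfacet
facet normal -0.643 0.086 0.761
outer loop
vertex 0.851 -3.399 0.41
vertex 1.079 -4.104 0.683
vertex 1.976 -3.122 1.33
endloop
endfacet
facet normal -0.313 -0.430 -0.847
outer loop
vertex 1.079 -4.104 0.683
vertex 1.584 -3.658 0.27
vertex 1.813 -4.363 0.543
endloop
endfacet
facet normal -0.027 -0.533 0.846
outer loop
vertex 1.079 -4.104 0.683
vertex 1.813 -4.363 0.543
vertex 1.976 -3.122 1.33
endloop
endfacet
facet normal -0.312 -0.430 -0.847
outer loop
vertex 1.813 -4.363 0.543
vertex 1.584 -3.658 0.27
vertex 2.317 -3.917 0.131
endloop
endfacet
facet normal 0.767 -0.413 0.492
outer loop
vertex 1.813 -4.363 0.543
vertex 2.317 -3.917 0.131
vertex 1.976 -3.122 1.33
endloop
endfacet
facet normal -0.312 -0.429 -0.847
outer loop
vertex 2.317 -3.917 0.131
vertex 1.584 -3.658 0.27
vertex 2.089 -3.212 -0.142
endloop
endfacet
facet normal 0.944 0.326 0.053
outer loop
vertex 2.317 -3.917 0.131
vertex 2.089 -3.212 -0.142
vertex 1.976 -3.122 1.33
endloop
endfacet

endsolid
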